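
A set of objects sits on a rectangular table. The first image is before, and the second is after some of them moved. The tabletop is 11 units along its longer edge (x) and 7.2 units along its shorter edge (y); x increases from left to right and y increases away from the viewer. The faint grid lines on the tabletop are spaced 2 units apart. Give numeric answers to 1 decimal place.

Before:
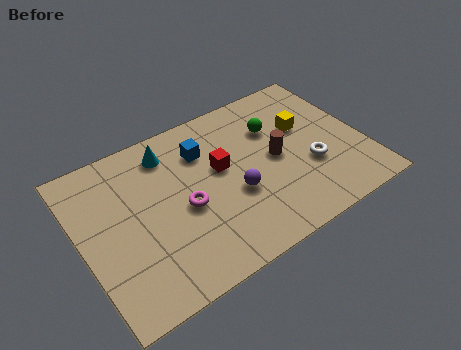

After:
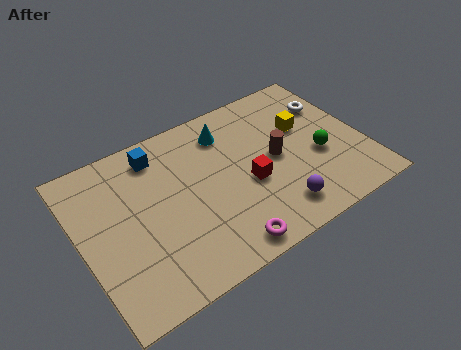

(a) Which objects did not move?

the brown cylinder and the yellow cube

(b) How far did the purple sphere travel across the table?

2.1

The purple sphere moved from about (5.8, 2.8) to (7.2, 1.3), a distance of √(1.4² + 1.5²) ≈ 2.1.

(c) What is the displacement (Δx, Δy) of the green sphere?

(1.4, -2.1)

The green sphere started near (7.8, 5.0) and ended near (9.2, 2.9).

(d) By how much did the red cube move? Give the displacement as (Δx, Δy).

(0.9, -1.2)

The red cube started near (5.5, 4.2) and ended near (6.4, 3.0).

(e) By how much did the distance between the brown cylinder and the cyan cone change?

-1.9

They were about 4.5 units apart before and 2.6 after — 1.9 units closer together.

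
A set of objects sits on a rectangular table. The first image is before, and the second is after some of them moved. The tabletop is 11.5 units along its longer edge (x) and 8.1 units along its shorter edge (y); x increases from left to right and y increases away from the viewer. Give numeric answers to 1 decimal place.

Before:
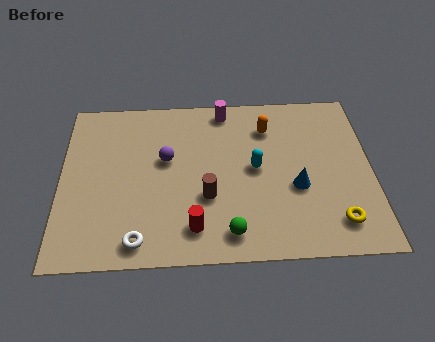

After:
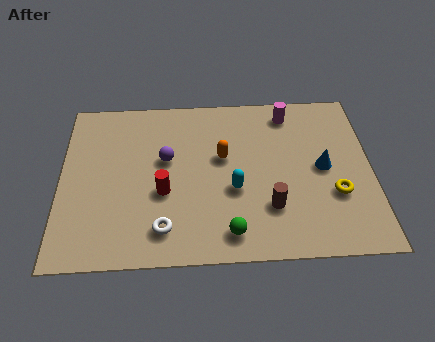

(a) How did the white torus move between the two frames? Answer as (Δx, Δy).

(0.9, 0.5)

From the two frames, the white torus sits at roughly (2.9, 1.0) before and (3.8, 1.5) after.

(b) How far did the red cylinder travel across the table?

2.0

The red cylinder moved from about (4.9, 1.5) to (3.8, 3.2), a distance of √(1.1² + 1.7²) ≈ 2.0.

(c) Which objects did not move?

the green sphere and the purple sphere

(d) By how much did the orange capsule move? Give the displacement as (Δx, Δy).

(-1.7, -1.4)

From the two frames, the orange capsule sits at roughly (7.7, 6.2) before and (6.0, 4.8) after.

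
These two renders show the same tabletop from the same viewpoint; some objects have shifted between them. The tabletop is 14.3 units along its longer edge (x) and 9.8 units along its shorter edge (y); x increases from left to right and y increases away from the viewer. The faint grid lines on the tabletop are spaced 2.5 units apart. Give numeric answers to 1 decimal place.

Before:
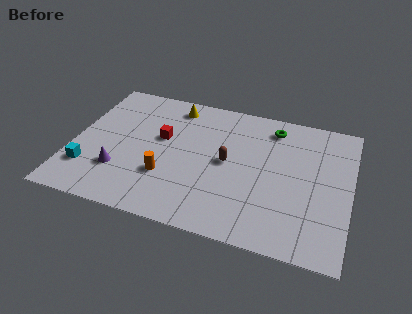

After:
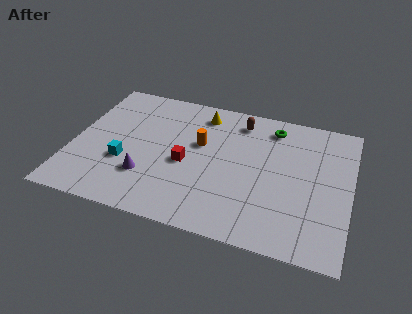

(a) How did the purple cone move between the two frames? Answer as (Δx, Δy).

(1.4, 0.0)

The purple cone started near (2.6, 2.8) and ended near (4.0, 2.8).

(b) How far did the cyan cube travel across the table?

2.1

The cyan cube was near (1.0, 2.5) before and (2.8, 3.5) after, so it travelled √(1.8² + 1.0²) ≈ 2.1 units.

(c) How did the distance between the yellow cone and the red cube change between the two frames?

+1.3

They were about 2.6 units apart before and 3.9 after — 1.3 units further apart.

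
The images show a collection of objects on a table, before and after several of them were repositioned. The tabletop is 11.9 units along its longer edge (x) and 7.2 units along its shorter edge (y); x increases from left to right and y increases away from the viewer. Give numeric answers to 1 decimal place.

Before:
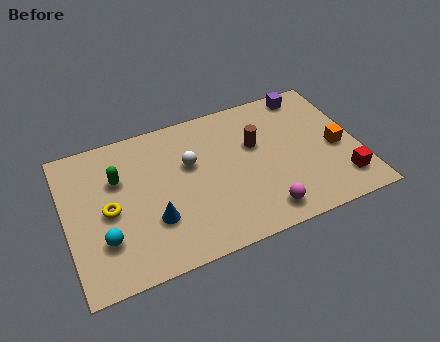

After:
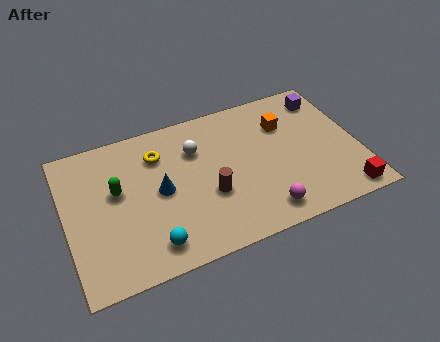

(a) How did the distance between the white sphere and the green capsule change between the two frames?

+0.5

Before: roughly 2.9 units apart; after: 3.4. That's 0.5 units further apart.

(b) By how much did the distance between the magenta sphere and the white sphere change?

+0.3

They were about 4.3 units apart before and 4.6 after — 0.3 units further apart.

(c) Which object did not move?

the magenta sphere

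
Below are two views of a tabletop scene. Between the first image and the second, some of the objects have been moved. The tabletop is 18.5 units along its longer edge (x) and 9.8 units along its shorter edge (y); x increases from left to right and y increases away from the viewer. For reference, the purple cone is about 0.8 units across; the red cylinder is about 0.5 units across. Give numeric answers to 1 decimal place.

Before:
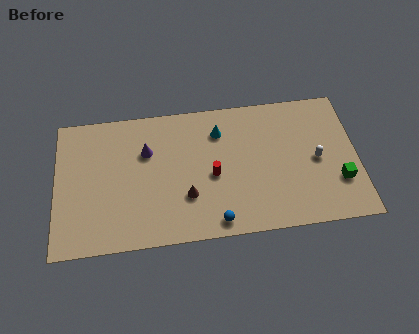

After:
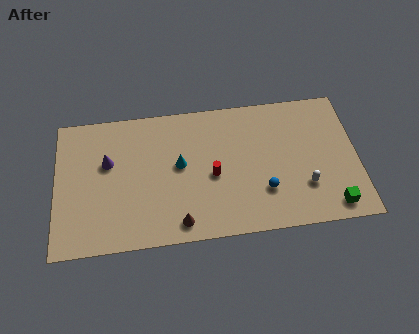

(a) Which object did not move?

the red cylinder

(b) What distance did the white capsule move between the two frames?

2.0

The white capsule was near (16.0, 4.7) before and (15.2, 2.9) after, so it travelled √(0.8² + 1.8²) ≈ 2.0 units.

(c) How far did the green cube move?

1.8

The green cube was near (17.3, 3.0) before and (16.8, 1.3) after, so it travelled √(0.5² + 1.7²) ≈ 1.8 units.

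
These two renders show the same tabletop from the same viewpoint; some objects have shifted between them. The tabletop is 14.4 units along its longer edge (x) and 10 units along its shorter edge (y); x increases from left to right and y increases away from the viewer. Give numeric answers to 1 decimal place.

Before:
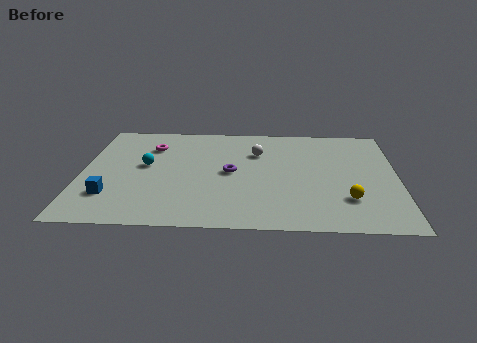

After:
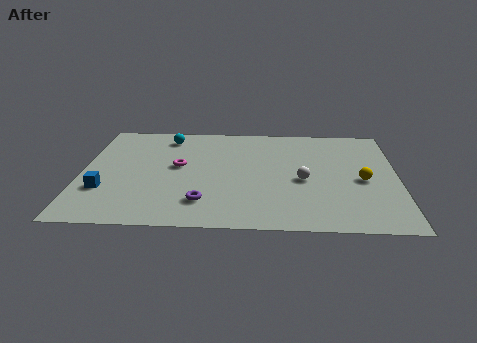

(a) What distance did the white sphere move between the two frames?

3.3

From (8.0, 7.0) to (10.1, 4.4), the white sphere covered √(2.1² + 2.6²) ≈ 3.3 units.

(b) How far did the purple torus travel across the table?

3.0

The purple torus moved from about (6.8, 5.0) to (5.6, 2.2), a distance of √(1.2² + 2.8²) ≈ 3.0.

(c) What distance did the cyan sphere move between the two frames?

3.0

The cyan sphere moved from about (2.9, 5.5) to (3.8, 8.4), a distance of √(0.9² + 2.9²) ≈ 3.0.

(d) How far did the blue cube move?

0.6

The blue cube moved from about (1.4, 2.6) to (1.1, 3.1), a distance of √(0.3² + 0.5²) ≈ 0.6.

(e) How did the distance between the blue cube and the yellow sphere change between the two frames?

+1.1

The distance was about 10.7 in the first image and 11.8 in the second, so they moved 1.1 units further apart.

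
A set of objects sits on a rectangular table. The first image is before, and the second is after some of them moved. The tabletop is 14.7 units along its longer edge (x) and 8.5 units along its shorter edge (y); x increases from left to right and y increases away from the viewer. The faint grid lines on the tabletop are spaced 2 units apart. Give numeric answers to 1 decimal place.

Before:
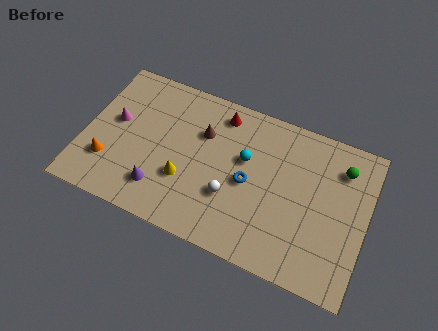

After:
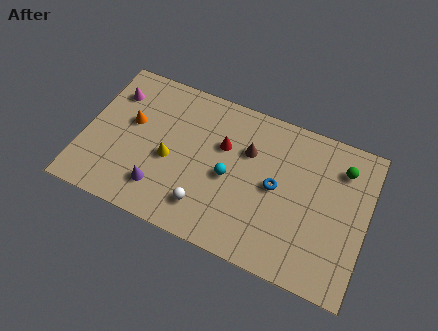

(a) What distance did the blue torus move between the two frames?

1.4

From (8.6, 4.0) to (10.0, 4.3), the blue torus covered √(1.4² + 0.3²) ≈ 1.4 units.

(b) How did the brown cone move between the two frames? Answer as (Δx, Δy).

(2.4, -0.1)

From the two frames, the brown cone sits at roughly (6.0, 5.8) before and (8.4, 5.7) after.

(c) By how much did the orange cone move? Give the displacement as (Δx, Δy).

(0.9, 2.6)

The orange cone was at about (1.4, 2.4) and moved to about (2.3, 5.0).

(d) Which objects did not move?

the green sphere and the purple cone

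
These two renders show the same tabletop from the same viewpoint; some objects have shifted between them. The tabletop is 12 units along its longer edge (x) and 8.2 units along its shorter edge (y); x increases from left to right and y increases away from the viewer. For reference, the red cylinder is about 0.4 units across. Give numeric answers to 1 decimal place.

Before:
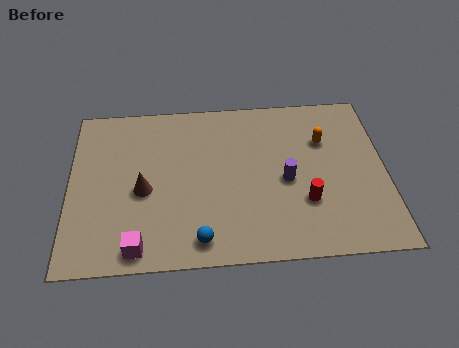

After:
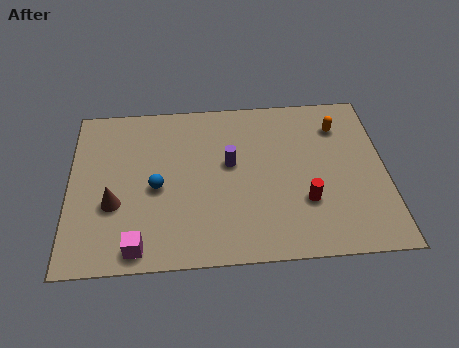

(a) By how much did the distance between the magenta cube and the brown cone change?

-0.4

The distance was about 2.7 in the first image and 2.3 in the second, so they moved 0.4 units closer together.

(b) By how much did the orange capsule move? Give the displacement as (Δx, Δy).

(0.6, 0.7)

The orange capsule was at about (9.7, 5.6) and moved to about (10.3, 6.3).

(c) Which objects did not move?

the magenta cube and the red cylinder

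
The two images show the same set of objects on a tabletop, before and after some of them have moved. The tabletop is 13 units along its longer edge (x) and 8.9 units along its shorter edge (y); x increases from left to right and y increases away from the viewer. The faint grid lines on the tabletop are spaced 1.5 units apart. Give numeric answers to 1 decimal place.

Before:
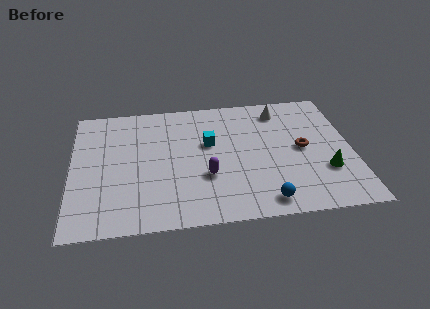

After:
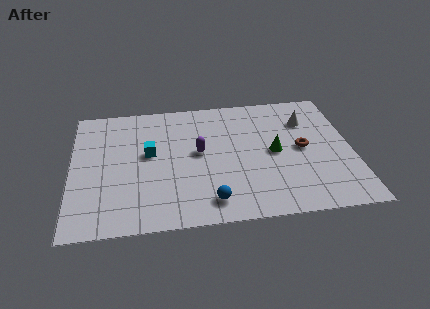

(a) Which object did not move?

the brown torus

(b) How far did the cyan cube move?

2.8

The cyan cube was near (6.4, 5.4) before and (3.6, 5.0) after, so it travelled √(2.8² + 0.4²) ≈ 2.8 units.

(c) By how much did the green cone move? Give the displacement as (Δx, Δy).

(-2.3, 1.6)

The green cone was at about (11.7, 2.8) and moved to about (9.4, 4.4).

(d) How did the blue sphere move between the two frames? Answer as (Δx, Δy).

(-2.5, 0.3)

From the two frames, the blue sphere sits at roughly (8.8, 1.1) before and (6.3, 1.4) after.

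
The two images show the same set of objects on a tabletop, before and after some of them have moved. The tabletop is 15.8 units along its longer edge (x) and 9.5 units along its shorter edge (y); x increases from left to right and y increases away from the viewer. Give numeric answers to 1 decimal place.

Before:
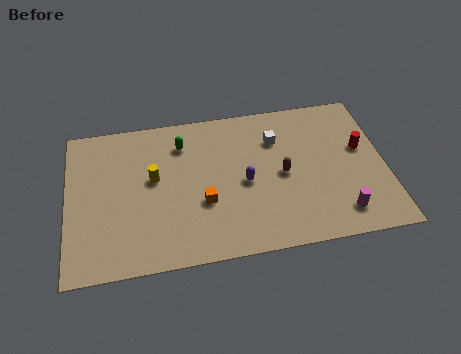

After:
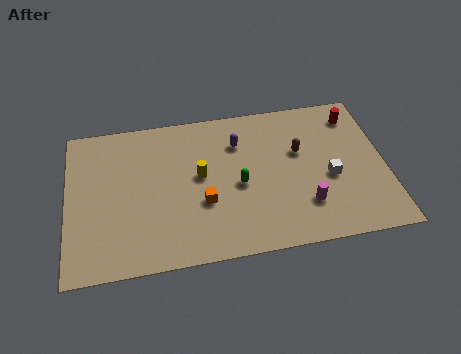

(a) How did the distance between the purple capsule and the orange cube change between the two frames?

+1.7

Before: roughly 2.3 units apart; after: 4.0. That's 1.7 units further apart.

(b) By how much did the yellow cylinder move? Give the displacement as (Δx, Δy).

(2.3, -0.2)

From the two frames, the yellow cylinder sits at roughly (4.3, 5.4) before and (6.6, 5.2) after.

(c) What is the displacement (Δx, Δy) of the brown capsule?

(0.9, 1.3)

The brown capsule was at about (10.7, 4.6) and moved to about (11.6, 5.9).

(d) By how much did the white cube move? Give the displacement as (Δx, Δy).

(2.5, -2.9)

From the two frames, the white cube sits at roughly (10.5, 6.9) before and (13.0, 4.0) after.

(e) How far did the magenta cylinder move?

1.9

The magenta cylinder was near (13.4, 1.7) before and (11.7, 2.5) after, so it travelled √(1.7² + 0.8²) ≈ 1.9 units.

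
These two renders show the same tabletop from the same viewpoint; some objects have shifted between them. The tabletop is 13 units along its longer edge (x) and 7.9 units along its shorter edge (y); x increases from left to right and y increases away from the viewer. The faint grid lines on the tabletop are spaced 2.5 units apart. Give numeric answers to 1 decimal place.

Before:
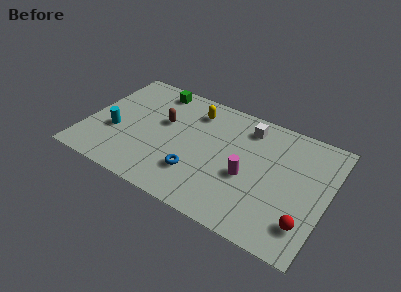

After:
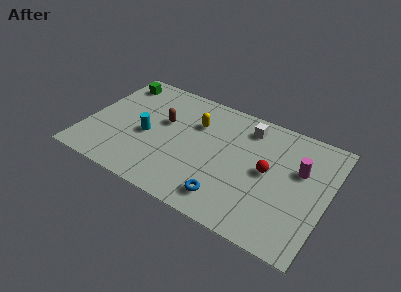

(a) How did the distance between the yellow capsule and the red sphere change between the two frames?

-3.7

They were about 8.0 units apart before and 4.3 after — 3.7 units closer together.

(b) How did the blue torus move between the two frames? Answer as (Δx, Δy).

(1.8, -0.8)

The blue torus was at about (6.2, 2.2) and moved to about (8.0, 1.4).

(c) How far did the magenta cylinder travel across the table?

3.1

The magenta cylinder moved from about (8.8, 3.3) to (11.4, 5.0), a distance of √(2.6² + 1.7²) ≈ 3.1.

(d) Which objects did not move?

the brown capsule and the white cube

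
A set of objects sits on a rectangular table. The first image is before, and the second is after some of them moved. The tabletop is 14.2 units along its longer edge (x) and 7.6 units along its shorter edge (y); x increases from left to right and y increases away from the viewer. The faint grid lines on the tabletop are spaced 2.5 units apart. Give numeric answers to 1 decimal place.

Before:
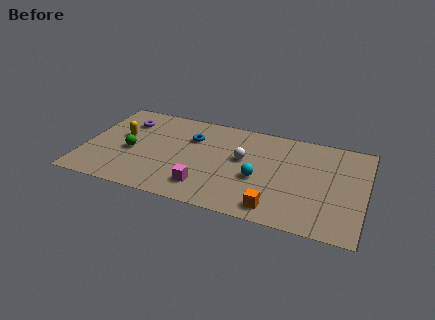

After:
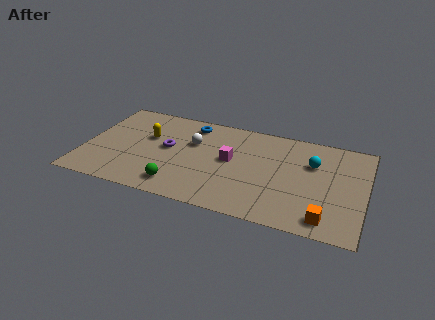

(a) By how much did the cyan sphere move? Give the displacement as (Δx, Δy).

(2.6, 2.0)

The cyan sphere was at about (8.9, 3.1) and moved to about (11.5, 5.1).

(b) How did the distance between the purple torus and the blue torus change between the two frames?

-0.9

They were about 3.4 units apart before and 2.5 after — 0.9 units closer together.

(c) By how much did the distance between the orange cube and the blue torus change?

+2.7

Before: roughly 6.2 units apart; after: 8.9. That's 2.7 units further apart.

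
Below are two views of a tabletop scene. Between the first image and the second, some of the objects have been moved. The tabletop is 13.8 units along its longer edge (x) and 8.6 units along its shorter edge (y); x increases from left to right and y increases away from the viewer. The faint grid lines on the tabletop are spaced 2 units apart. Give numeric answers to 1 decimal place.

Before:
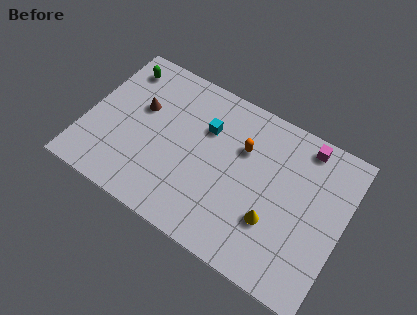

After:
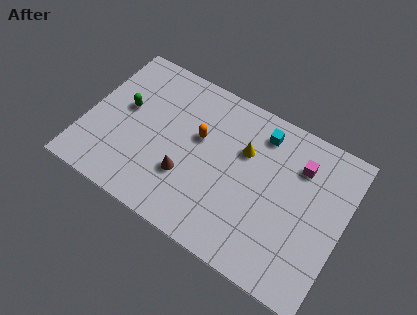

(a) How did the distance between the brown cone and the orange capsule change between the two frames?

-3.1

They were about 5.5 units apart before and 2.4 after — 3.1 units closer together.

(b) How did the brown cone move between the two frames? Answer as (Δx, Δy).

(2.9, -2.5)

From the two frames, the brown cone sits at roughly (2.7, 5.3) before and (5.6, 2.8) after.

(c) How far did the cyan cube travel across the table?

3.0

The cyan cube was near (6.2, 5.9) before and (9.0, 7.1) after, so it travelled √(2.8² + 1.2²) ≈ 3.0 units.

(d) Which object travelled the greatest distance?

the brown cone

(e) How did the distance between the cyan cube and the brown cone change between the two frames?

+1.9

They were about 3.6 units apart before and 5.5 after — 1.9 units further apart.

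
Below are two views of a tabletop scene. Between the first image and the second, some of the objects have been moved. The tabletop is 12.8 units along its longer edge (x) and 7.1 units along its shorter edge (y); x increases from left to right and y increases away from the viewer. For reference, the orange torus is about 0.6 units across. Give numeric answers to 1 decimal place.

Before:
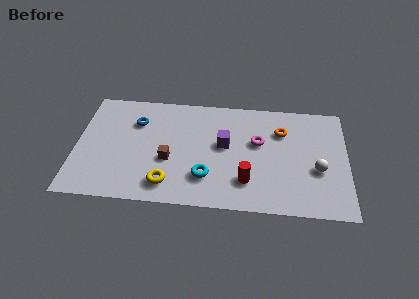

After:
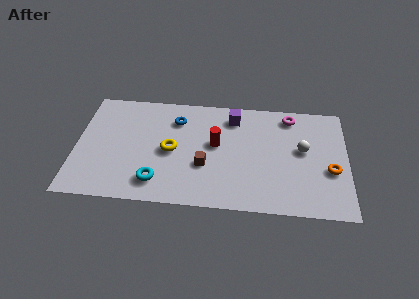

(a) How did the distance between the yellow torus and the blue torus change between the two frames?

-2.1

They were about 4.1 units apart before and 2.0 after — 2.1 units closer together.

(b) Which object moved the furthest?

the orange torus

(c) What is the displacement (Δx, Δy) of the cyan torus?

(-2.3, -0.5)

The cyan torus started near (6.2, 1.9) and ended near (3.9, 1.4).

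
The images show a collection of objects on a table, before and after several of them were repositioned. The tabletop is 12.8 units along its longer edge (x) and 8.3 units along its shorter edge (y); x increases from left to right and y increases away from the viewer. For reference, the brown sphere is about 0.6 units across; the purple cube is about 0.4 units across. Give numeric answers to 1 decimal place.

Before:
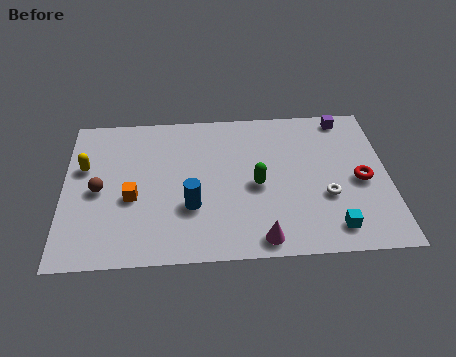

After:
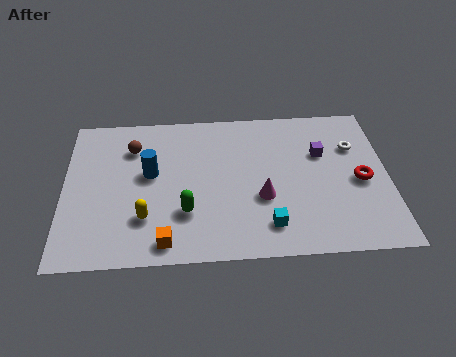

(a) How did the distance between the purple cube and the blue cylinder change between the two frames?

-0.9

The distance was about 7.7 in the first image and 6.8 in the second, so they moved 0.9 units closer together.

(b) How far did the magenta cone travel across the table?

2.2

From (7.7, 0.9) to (7.8, 3.1), the magenta cone covered √(0.1² + 2.2²) ≈ 2.2 units.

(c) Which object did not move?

the red torus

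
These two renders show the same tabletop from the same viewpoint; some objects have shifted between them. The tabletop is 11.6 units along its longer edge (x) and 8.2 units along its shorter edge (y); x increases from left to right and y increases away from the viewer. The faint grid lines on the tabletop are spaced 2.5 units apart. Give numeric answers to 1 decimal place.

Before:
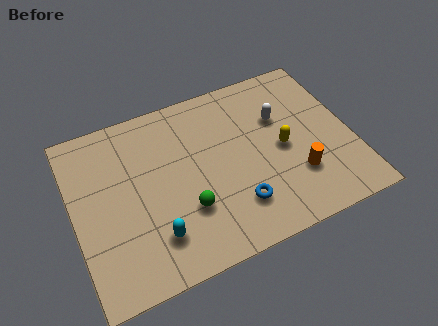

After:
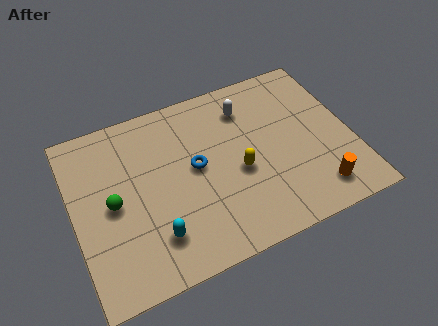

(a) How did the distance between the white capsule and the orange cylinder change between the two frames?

+2.5

The distance was about 3.0 in the first image and 5.5 in the second, so they moved 2.5 units further apart.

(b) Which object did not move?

the cyan capsule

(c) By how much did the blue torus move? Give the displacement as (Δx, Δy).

(-1.4, 2.4)

The blue torus started near (6.5, 2.0) and ended near (5.1, 4.4).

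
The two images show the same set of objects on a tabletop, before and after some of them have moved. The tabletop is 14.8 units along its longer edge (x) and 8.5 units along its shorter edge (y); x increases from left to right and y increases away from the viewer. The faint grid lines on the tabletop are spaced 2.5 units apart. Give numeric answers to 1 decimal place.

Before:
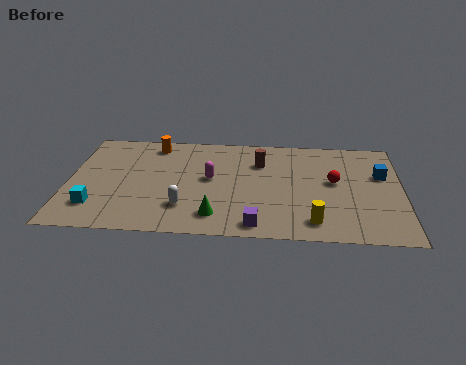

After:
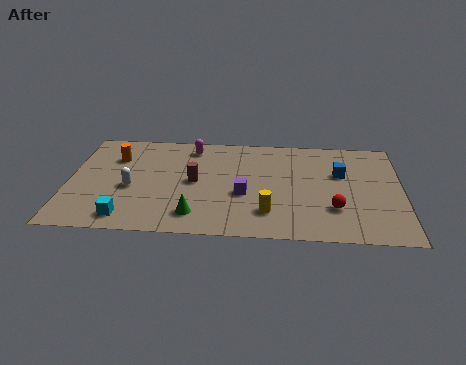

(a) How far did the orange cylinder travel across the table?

2.1

The orange cylinder moved from about (3.7, 7.3) to (2.0, 6.1), a distance of √(1.7² + 1.2²) ≈ 2.1.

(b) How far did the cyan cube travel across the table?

1.6

The cyan cube moved from about (1.3, 2.0) to (2.7, 1.2), a distance of √(1.4² + 0.8²) ≈ 1.6.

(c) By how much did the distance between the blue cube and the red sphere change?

+0.7

They were about 2.2 units apart before and 2.9 after — 0.7 units further apart.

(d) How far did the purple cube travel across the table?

2.5

From (8.4, 1.0) to (7.8, 3.4), the purple cube covered √(0.6² + 2.4²) ≈ 2.5 units.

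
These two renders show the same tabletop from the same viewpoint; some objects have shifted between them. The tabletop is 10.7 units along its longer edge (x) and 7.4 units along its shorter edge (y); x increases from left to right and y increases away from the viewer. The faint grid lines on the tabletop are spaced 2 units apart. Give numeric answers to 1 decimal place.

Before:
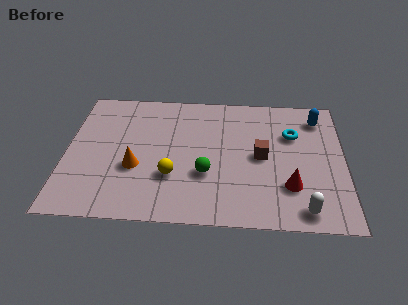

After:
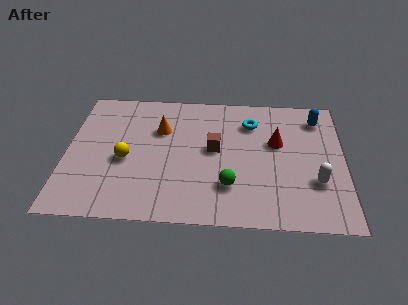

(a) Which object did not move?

the blue capsule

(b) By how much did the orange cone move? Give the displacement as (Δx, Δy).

(0.9, 2.2)

From the two frames, the orange cone sits at roughly (2.7, 2.8) before and (3.6, 5.0) after.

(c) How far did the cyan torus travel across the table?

1.7

The cyan torus moved from about (8.7, 5.0) to (7.1, 5.6), a distance of √(1.6² + 0.6²) ≈ 1.7.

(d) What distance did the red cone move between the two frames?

2.5

The red cone moved from about (8.6, 2.1) to (8.1, 4.5), a distance of √(0.5² + 2.4²) ≈ 2.5.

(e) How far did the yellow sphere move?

2.0

The yellow sphere moved from about (4.1, 2.4) to (2.3, 3.2), a distance of √(1.8² + 0.8²) ≈ 2.0.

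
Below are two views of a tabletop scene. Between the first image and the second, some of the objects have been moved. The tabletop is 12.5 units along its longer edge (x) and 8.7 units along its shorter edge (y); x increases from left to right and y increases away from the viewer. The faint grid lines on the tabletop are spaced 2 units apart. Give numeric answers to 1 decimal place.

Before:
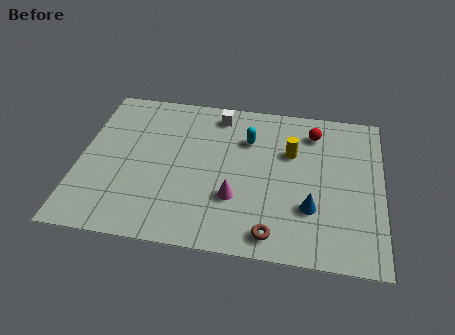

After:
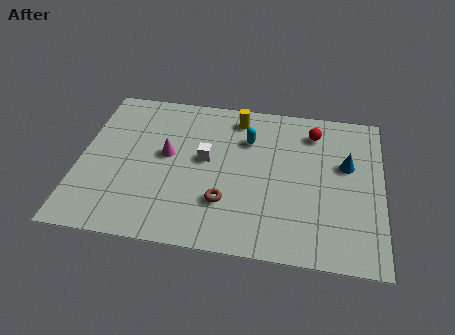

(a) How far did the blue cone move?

3.0

From (9.6, 2.7) to (11.0, 5.3), the blue cone covered √(1.4² + 2.6²) ≈ 3.0 units.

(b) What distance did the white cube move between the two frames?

2.7

The white cube was near (5.6, 7.5) before and (5.2, 4.8) after, so it travelled √(0.4² + 2.7²) ≈ 2.7 units.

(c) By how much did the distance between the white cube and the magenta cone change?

-3.2

The distance was about 4.8 in the first image and 1.6 in the second, so they moved 3.2 units closer together.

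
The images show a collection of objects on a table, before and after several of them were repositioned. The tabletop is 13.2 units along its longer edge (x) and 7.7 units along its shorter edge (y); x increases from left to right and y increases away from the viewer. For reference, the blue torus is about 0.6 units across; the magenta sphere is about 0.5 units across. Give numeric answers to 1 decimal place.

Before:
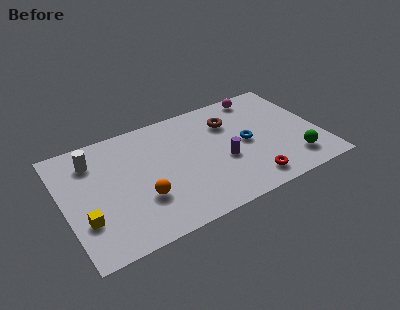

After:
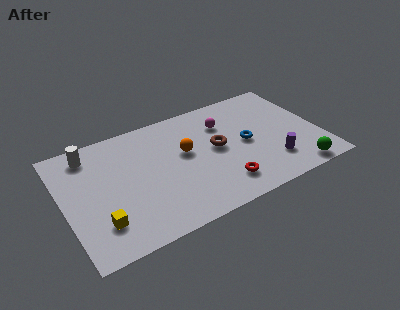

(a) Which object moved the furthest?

the orange sphere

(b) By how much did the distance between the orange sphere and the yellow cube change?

+2.5

Before: roughly 2.9 units apart; after: 5.4. That's 2.5 units further apart.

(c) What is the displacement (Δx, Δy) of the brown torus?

(-0.9, -1.5)

The brown torus started near (8.8, 5.6) and ended near (7.9, 4.1).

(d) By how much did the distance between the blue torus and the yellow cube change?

-0.6

The distance was about 8.6 in the first image and 8.0 in the second, so they moved 0.6 units closer together.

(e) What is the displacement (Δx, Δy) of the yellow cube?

(0.7, -0.5)

The yellow cube was at about (0.9, 2.4) and moved to about (1.6, 1.9).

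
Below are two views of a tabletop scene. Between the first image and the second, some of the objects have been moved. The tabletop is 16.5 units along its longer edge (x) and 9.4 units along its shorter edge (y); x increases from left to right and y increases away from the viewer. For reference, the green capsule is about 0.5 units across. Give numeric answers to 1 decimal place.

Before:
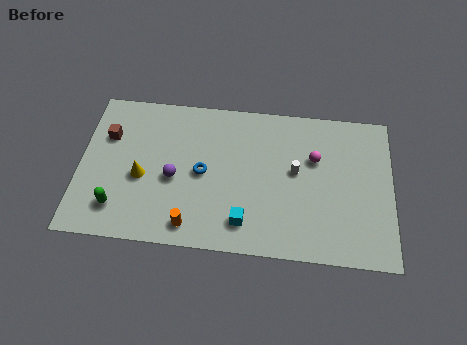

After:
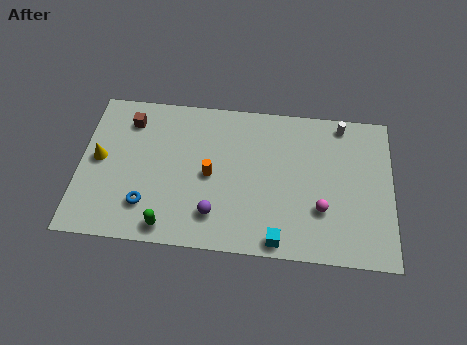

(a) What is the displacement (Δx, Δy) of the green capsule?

(2.7, -0.9)

The green capsule was at about (2.1, 2.0) and moved to about (4.8, 1.1).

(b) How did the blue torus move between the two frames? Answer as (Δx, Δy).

(-2.9, -2.3)

The blue torus was at about (6.5, 4.6) and moved to about (3.6, 2.3).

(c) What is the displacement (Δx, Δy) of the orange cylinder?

(0.9, 3.2)

The orange cylinder was at about (6.0, 1.3) and moved to about (6.9, 4.5).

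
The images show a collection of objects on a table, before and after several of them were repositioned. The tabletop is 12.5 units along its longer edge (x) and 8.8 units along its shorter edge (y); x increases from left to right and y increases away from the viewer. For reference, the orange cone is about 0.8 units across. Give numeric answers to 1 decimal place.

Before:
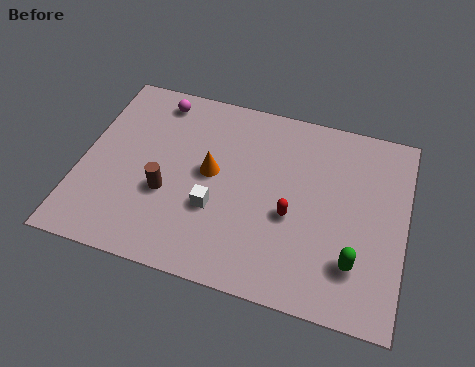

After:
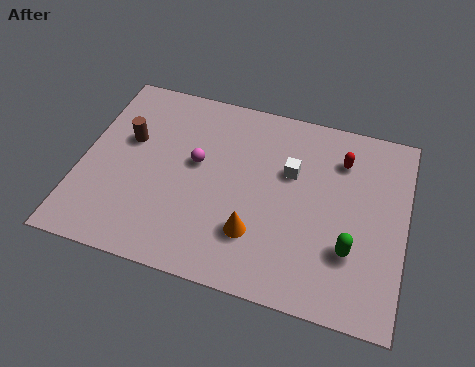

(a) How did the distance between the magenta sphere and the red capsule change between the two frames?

-1.1

Before: roughly 6.9 units apart; after: 5.8. That's 1.1 units closer together.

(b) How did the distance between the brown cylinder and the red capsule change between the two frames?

+3.5

They were about 4.8 units apart before and 8.3 after — 3.5 units further apart.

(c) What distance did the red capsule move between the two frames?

3.5

The red capsule moved from about (8.2, 3.6) to (9.9, 6.7), a distance of √(1.7² + 3.1²) ≈ 3.5.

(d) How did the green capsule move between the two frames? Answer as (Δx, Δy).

(-0.2, 0.5)

The green capsule started near (10.7, 2.2) and ended near (10.5, 2.7).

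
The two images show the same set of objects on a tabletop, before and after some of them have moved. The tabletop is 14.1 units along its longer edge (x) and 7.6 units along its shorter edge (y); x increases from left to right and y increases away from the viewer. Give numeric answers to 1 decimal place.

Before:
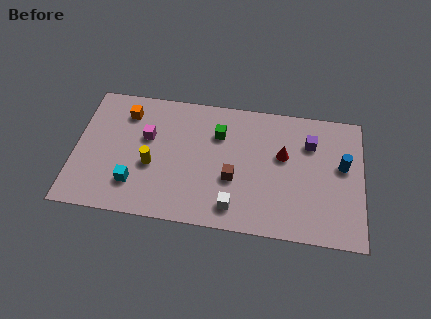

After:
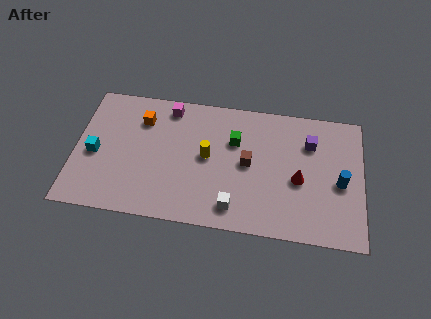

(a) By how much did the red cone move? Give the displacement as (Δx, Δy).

(0.8, -1.3)

From the two frames, the red cone sits at roughly (10.2, 4.6) before and (11.0, 3.3) after.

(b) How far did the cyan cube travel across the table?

2.5

From (3.0, 1.9) to (1.0, 3.4), the cyan cube covered √(2.0² + 1.5²) ≈ 2.5 units.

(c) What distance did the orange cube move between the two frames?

0.9

The orange cube was near (2.4, 6.0) before and (3.2, 5.7) after, so it travelled √(0.8² + 0.3²) ≈ 0.9 units.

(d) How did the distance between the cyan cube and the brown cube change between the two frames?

+2.6

They were about 4.9 units apart before and 7.5 after — 2.6 units further apart.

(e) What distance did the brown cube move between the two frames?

1.2

From (7.8, 2.9) to (8.5, 3.9), the brown cube covered √(0.7² + 1.0²) ≈ 1.2 units.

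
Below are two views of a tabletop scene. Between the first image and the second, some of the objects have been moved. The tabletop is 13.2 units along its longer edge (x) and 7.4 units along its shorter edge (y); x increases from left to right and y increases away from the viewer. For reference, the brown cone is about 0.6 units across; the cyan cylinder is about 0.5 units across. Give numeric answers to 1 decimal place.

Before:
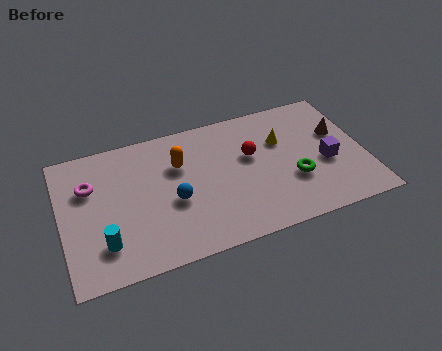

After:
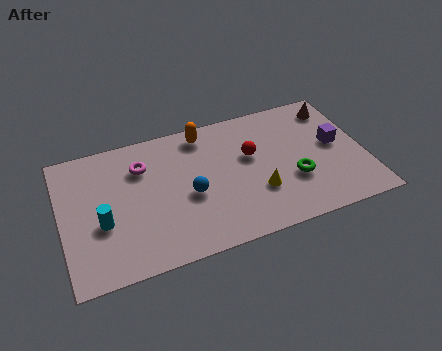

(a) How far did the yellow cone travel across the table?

2.8

The yellow cone was near (9.7, 4.9) before and (8.4, 2.4) after, so it travelled √(1.3² + 2.5²) ≈ 2.8 units.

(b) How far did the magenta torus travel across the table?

2.3

From (1.3, 5.0) to (3.6, 5.4), the magenta torus covered √(2.3² + 0.4²) ≈ 2.3 units.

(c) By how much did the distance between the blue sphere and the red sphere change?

-0.7

They were about 3.8 units apart before and 3.1 after — 0.7 units closer together.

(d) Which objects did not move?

the green torus and the red sphere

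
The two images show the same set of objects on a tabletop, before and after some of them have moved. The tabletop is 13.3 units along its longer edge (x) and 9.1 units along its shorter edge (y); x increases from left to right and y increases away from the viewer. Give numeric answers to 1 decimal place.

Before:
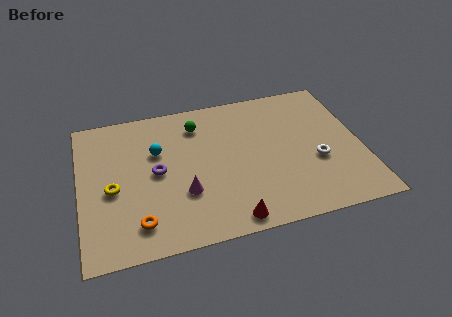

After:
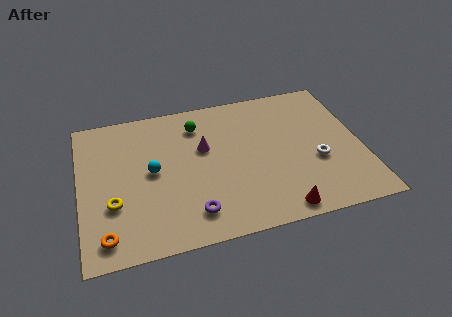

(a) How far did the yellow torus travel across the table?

0.9

From (1.5, 4.0) to (1.5, 3.1), the yellow torus covered √(0.0² + 0.9²) ≈ 0.9 units.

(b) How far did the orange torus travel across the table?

1.6

The orange torus was near (2.6, 1.7) before and (1.1, 1.3) after, so it travelled √(1.5² + 0.4²) ≈ 1.6 units.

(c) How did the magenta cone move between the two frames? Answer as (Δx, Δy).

(1.1, 2.6)

The magenta cone started near (4.8, 3.0) and ended near (5.9, 5.6).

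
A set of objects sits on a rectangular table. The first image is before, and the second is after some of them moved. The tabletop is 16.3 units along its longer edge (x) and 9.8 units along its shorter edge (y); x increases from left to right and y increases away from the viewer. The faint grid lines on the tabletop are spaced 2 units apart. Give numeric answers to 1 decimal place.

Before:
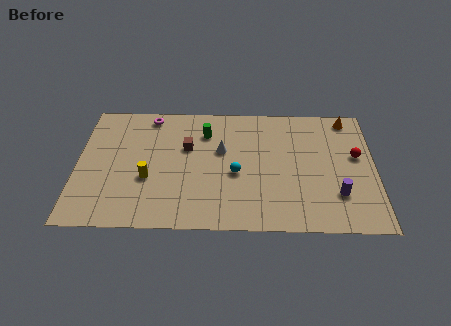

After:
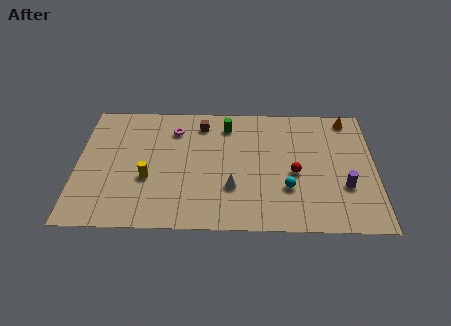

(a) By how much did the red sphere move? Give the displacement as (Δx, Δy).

(-3.4, -1.4)

The red sphere started near (15.3, 5.7) and ended near (11.9, 4.3).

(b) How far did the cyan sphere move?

3.0

From (8.7, 4.2) to (11.5, 3.1), the cyan sphere covered √(2.8² + 1.1²) ≈ 3.0 units.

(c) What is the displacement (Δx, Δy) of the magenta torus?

(1.4, -1.1)

From the two frames, the magenta torus sits at roughly (3.9, 8.7) before and (5.3, 7.6) after.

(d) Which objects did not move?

the orange cone and the yellow cylinder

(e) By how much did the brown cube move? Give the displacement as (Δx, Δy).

(0.8, 1.9)

From the two frames, the brown cube sits at roughly (6.0, 6.2) before and (6.8, 8.1) after.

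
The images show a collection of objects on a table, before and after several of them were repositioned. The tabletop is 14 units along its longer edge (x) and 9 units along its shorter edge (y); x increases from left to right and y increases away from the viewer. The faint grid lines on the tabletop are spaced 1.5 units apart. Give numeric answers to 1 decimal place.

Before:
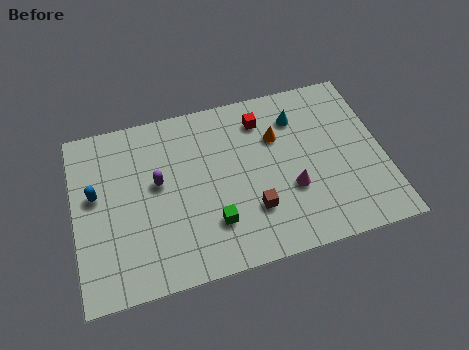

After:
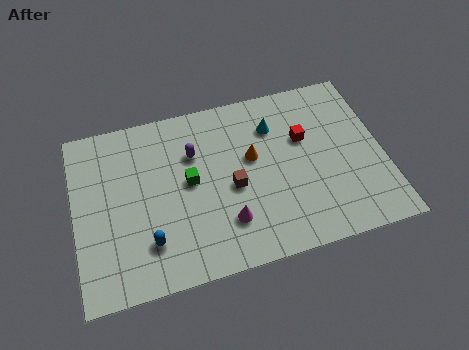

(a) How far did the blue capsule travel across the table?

3.7

The blue capsule was near (1.0, 5.2) before and (3.2, 2.2) after, so it travelled √(2.2² + 3.0²) ≈ 3.7 units.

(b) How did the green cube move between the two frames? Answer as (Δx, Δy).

(-0.9, 2.4)

The green cube started near (6.1, 2.4) and ended near (5.2, 4.8).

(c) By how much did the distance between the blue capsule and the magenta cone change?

-5.4

Before: roughly 8.9 units apart; after: 3.5. That's 5.4 units closer together.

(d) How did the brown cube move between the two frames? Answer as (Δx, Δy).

(-0.8, 1.4)

The brown cube was at about (7.9, 2.6) and moved to about (7.1, 4.0).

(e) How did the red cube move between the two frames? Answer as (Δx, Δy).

(1.8, -1.5)

The red cube started near (8.7, 7.2) and ended near (10.5, 5.7).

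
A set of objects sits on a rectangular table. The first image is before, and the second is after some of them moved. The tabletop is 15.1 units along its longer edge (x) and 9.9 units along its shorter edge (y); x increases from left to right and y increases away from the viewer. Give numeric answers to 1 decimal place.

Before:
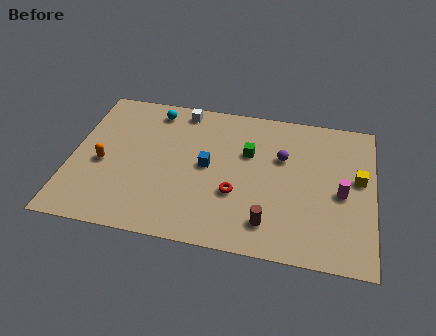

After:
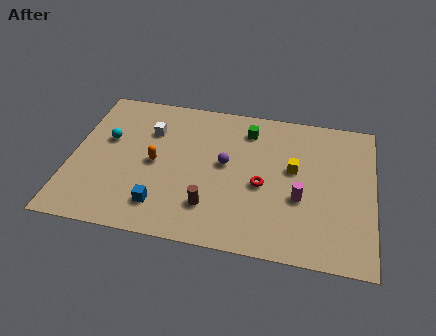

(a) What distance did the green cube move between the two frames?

1.6

The green cube moved from about (8.8, 6.4) to (8.7, 8.0), a distance of √(0.1² + 1.6²) ≈ 1.6.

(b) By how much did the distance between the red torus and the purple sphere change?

-1.4

They were about 3.6 units apart before and 2.2 after — 1.4 units closer together.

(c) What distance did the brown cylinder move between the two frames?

2.9

From (10.0, 1.9) to (7.1, 2.4), the brown cylinder covered √(2.9² + 0.5²) ≈ 2.9 units.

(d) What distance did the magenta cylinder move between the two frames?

2.1

The magenta cylinder was near (13.5, 4.5) before and (11.5, 3.8) after, so it travelled √(2.0² + 0.7²) ≈ 2.1 units.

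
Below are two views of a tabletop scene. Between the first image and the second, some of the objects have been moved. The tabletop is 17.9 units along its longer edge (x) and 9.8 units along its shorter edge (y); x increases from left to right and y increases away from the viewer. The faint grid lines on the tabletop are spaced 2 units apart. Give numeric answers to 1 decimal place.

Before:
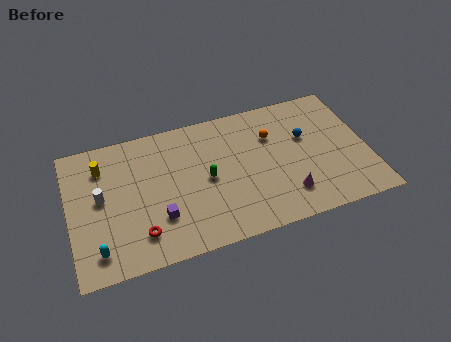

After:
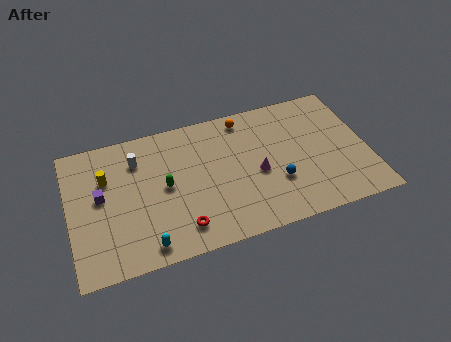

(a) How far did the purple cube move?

4.1

The purple cube was near (5.2, 2.9) before and (1.9, 5.4) after, so it travelled √(3.3² + 2.5²) ≈ 4.1 units.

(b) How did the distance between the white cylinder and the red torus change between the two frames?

+2.2

Before: roughly 3.8 units apart; after: 6.0. That's 2.2 units further apart.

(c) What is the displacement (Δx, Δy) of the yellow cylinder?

(0.2, -0.9)

The yellow cylinder started near (2.1, 7.5) and ended near (2.3, 6.6).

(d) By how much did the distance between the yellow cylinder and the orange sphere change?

-1.5

Before: roughly 10.2 units apart; after: 8.7. That's 1.5 units closer together.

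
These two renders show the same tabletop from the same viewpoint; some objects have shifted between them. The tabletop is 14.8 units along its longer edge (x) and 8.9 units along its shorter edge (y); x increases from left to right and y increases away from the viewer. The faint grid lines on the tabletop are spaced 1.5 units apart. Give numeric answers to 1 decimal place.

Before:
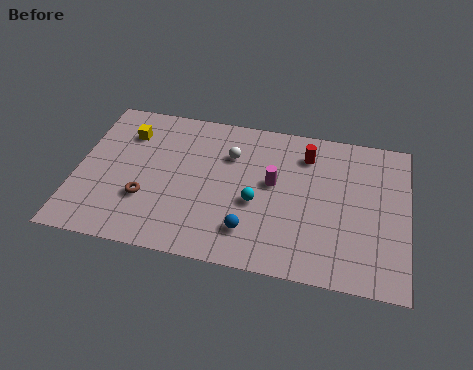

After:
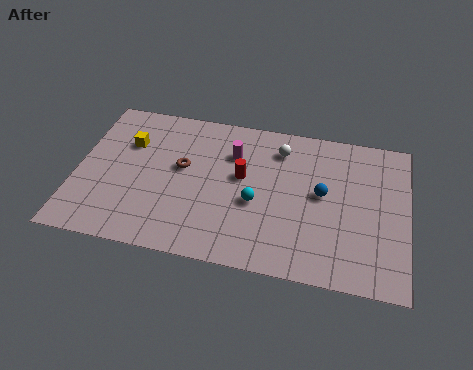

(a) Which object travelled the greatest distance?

the blue sphere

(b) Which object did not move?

the cyan sphere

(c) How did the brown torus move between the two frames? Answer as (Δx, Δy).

(1.5, 2.2)

The brown torus started near (3.2, 2.9) and ended near (4.7, 5.1).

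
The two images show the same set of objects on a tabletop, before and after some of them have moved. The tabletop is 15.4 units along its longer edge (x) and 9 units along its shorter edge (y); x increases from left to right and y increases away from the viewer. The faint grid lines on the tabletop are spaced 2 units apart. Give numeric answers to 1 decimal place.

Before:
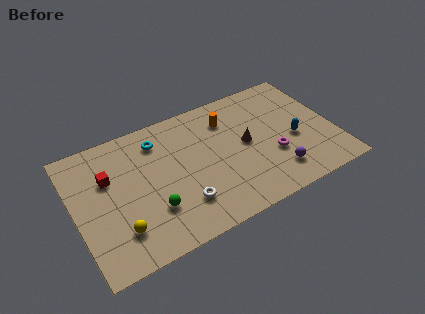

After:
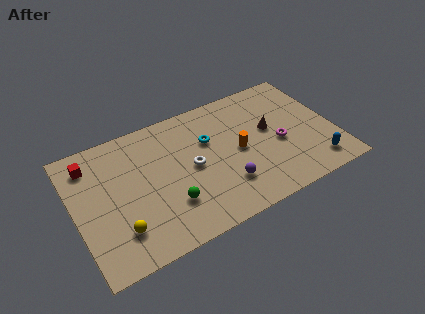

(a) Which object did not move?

the yellow sphere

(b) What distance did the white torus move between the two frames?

2.4

The white torus was near (6.0, 2.3) before and (6.9, 4.5) after, so it travelled √(0.9² + 2.2²) ≈ 2.4 units.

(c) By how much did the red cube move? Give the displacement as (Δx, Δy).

(-0.9, 1.4)

From the two frames, the red cube sits at roughly (2.1, 5.9) before and (1.2, 7.3) after.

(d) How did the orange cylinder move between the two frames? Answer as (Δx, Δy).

(0.3, -2.5)

The orange cylinder was at about (9.4, 6.9) and moved to about (9.7, 4.4).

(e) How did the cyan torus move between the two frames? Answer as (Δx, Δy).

(2.9, -1.3)

From the two frames, the cyan torus sits at roughly (5.2, 7.2) before and (8.1, 5.9) after.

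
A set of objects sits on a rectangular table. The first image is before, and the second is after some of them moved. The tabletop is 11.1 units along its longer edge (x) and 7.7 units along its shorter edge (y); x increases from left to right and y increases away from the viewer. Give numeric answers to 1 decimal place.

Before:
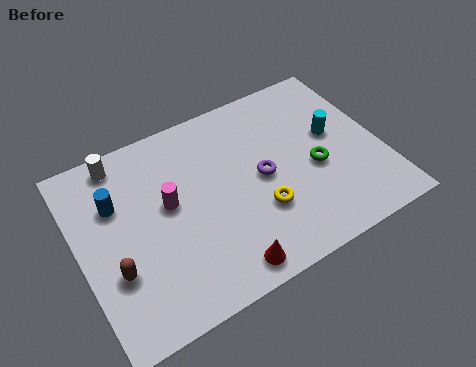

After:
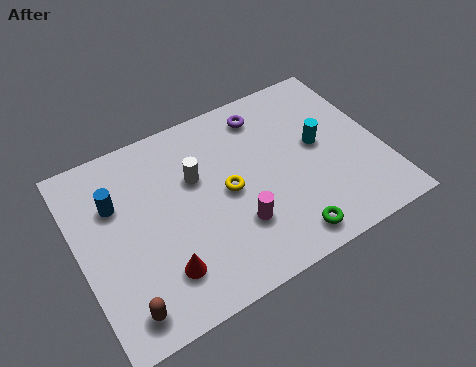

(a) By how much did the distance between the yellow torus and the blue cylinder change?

-1.5

They were about 5.6 units apart before and 4.1 after — 1.5 units closer together.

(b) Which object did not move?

the blue cylinder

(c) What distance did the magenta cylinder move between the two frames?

3.0

From (3.3, 4.3) to (5.5, 2.3), the magenta cylinder covered √(2.2² + 2.0²) ≈ 3.0 units.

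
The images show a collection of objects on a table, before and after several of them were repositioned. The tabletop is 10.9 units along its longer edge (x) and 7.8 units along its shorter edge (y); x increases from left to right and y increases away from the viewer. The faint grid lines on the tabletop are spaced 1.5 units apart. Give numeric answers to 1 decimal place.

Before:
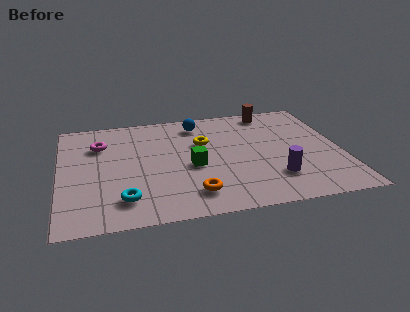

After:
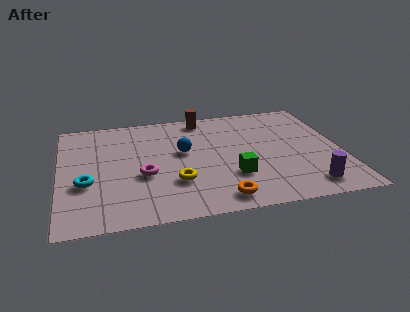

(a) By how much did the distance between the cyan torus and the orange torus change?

+2.7

Before: roughly 2.6 units apart; after: 5.3. That's 2.7 units further apart.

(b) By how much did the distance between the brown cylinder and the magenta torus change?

-2.4

The distance was about 6.9 in the first image and 4.5 in the second, so they moved 2.4 units closer together.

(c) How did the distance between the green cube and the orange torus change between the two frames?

-0.4

They were about 1.9 units apart before and 1.5 after — 0.4 units closer together.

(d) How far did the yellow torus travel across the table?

2.9

The yellow torus moved from about (5.6, 5.0) to (4.4, 2.4), a distance of √(1.2² + 2.6²) ≈ 2.9.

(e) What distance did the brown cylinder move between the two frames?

2.7

The brown cylinder moved from about (8.4, 6.9) to (5.7, 6.9), a distance of √(2.7² + 0.0²) ≈ 2.7.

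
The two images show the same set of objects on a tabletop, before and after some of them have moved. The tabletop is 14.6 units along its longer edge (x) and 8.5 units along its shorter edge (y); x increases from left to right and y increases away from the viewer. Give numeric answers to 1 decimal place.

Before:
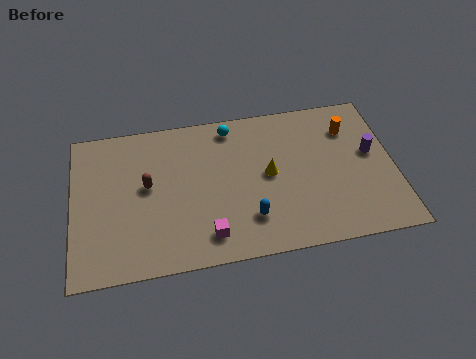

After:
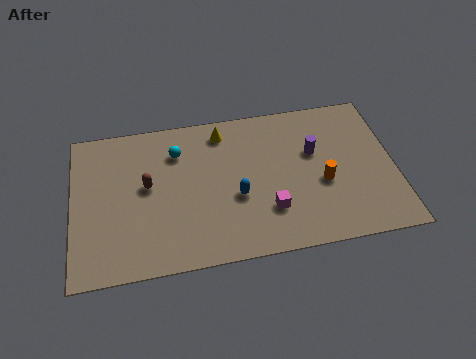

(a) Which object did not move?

the brown capsule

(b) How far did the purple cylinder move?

2.6

The purple cylinder moved from about (13.6, 4.8) to (11.0, 5.3), a distance of √(2.6² + 0.5²) ≈ 2.6.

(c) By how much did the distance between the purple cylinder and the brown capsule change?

-2.6

The distance was about 10.2 in the first image and 7.6 in the second, so they moved 2.6 units closer together.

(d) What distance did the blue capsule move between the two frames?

1.4

From (7.9, 2.1) to (7.4, 3.4), the blue capsule covered √(0.5² + 1.3²) ≈ 1.4 units.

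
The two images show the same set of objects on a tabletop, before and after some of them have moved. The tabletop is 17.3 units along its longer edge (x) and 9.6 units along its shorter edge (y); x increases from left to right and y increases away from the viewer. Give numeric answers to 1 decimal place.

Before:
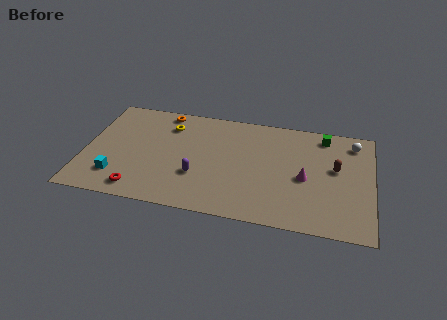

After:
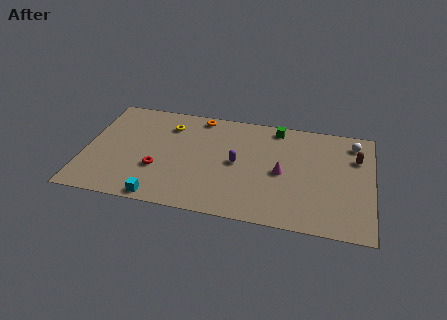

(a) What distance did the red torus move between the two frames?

2.2

The red torus moved from about (3.5, 1.3) to (4.5, 3.3), a distance of √(1.0² + 2.0²) ≈ 2.2.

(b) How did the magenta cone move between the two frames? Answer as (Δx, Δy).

(-1.4, 0.2)

From the two frames, the magenta cone sits at roughly (13.3, 4.3) before and (11.9, 4.5) after.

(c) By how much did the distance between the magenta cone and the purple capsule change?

-3.8

They were about 6.5 units apart before and 2.7 after — 3.8 units closer together.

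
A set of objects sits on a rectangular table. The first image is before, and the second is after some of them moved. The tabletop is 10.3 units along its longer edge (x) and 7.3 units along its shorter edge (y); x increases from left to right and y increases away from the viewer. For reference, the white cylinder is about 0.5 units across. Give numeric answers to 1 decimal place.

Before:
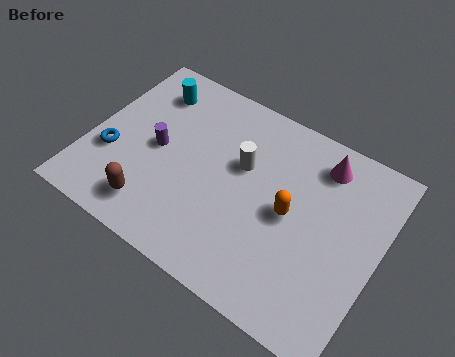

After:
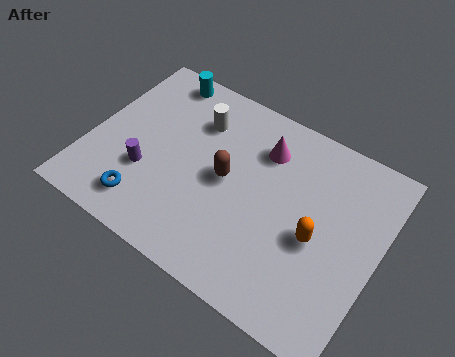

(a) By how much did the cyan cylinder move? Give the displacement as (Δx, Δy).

(0.2, 0.7)

From the two frames, the cyan cylinder sits at roughly (1.7, 5.8) before and (1.9, 6.5) after.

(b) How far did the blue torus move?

2.0

The blue torus was near (0.9, 2.6) before and (2.4, 1.3) after, so it travelled √(1.5² + 1.3²) ≈ 2.0 units.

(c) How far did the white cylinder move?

2.0

From (5.3, 4.5) to (3.5, 5.4), the white cylinder covered √(1.8² + 0.9²) ≈ 2.0 units.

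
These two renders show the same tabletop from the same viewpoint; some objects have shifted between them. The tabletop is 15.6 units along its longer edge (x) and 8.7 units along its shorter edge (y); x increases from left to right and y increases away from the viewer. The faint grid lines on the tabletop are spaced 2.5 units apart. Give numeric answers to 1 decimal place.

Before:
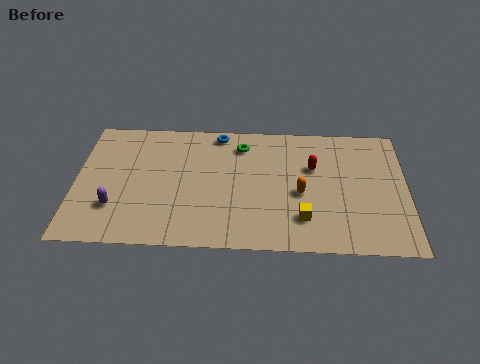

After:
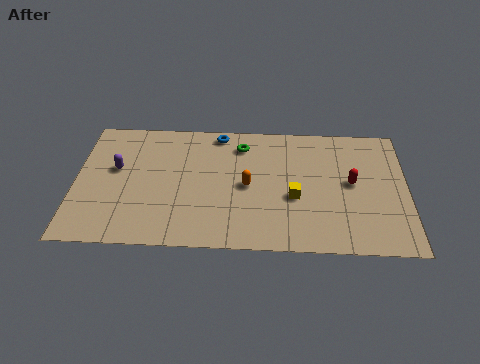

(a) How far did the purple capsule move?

2.6

The purple capsule moved from about (1.9, 2.5) to (1.9, 5.1), a distance of √(0.0² + 2.6²) ≈ 2.6.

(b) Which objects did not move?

the green torus and the blue torus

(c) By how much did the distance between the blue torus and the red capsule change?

+2.1

They were about 5.0 units apart before and 7.1 after — 2.1 units further apart.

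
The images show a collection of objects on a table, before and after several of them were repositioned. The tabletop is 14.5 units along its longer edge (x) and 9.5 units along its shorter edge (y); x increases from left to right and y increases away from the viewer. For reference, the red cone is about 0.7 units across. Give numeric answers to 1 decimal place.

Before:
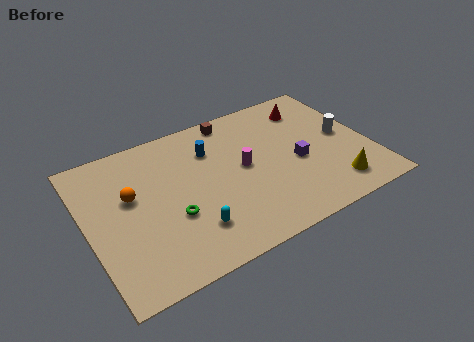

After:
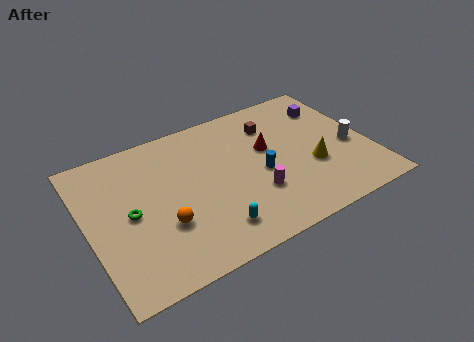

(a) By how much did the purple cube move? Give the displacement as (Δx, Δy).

(2.3, 3.1)

The purple cube started near (10.7, 4.1) and ended near (13.0, 7.2).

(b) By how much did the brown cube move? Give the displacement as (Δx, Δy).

(1.9, -1.3)

The brown cube was at about (8.0, 8.5) and moved to about (9.9, 7.2).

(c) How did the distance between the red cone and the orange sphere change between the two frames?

-3.6

The distance was about 9.9 in the first image and 6.3 in the second, so they moved 3.6 units closer together.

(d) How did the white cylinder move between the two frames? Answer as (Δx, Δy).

(0.2, -0.9)

From the two frames, the white cylinder sits at roughly (13.3, 4.9) before and (13.5, 4.0) after.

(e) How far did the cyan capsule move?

1.1

The cyan capsule moved from about (4.9, 2.3) to (5.9, 1.8), a distance of √(1.0² + 0.5²) ≈ 1.1.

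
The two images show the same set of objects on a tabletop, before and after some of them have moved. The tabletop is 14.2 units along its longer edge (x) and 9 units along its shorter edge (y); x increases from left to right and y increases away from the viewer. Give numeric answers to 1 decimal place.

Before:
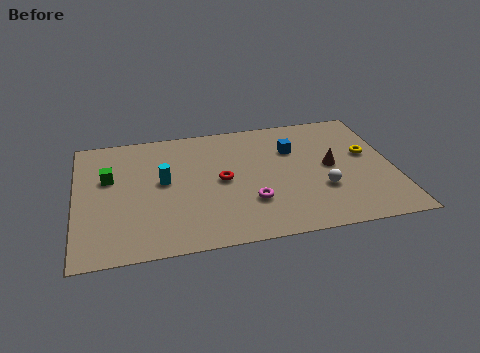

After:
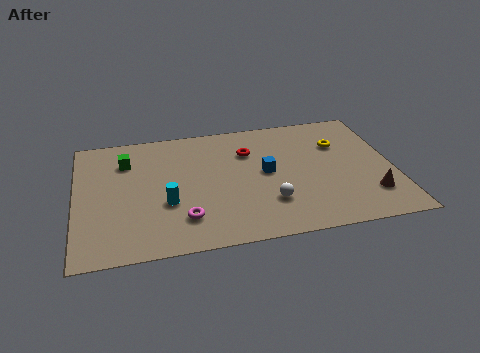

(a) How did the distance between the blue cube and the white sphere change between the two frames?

-1.2

They were about 3.4 units apart before and 2.2 after — 1.2 units closer together.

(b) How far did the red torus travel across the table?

2.3

From (6.5, 4.5) to (7.8, 6.4), the red torus covered √(1.3² + 1.9²) ≈ 2.3 units.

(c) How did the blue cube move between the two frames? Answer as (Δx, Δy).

(-1.3, -1.5)

From the two frames, the blue cube sits at roughly (9.8, 6.2) before and (8.5, 4.7) after.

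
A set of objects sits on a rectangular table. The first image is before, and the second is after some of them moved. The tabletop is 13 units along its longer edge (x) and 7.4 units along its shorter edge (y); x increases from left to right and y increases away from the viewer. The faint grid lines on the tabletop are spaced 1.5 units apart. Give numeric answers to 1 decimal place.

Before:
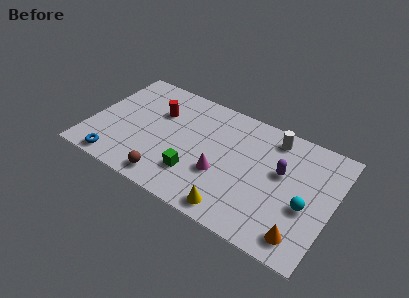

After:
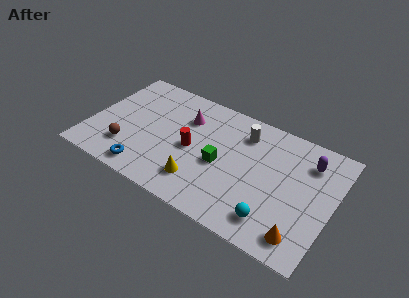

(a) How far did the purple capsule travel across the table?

1.8

From (10.2, 4.4) to (11.5, 5.7), the purple capsule covered √(1.3² + 1.3²) ≈ 1.8 units.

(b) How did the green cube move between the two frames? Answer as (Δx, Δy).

(1.2, 1.3)

The green cube started near (5.9, 2.0) and ended near (7.1, 3.3).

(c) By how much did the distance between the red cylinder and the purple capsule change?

-0.4

Before: roughly 6.8 units apart; after: 6.4. That's 0.4 units closer together.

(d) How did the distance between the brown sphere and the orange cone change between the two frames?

+2.4

Before: roughly 7.1 units apart; after: 9.5. That's 2.4 units further apart.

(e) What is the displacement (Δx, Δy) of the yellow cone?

(-2.0, 0.8)

From the two frames, the yellow cone sits at roughly (8.2, 0.9) before and (6.2, 1.7) after.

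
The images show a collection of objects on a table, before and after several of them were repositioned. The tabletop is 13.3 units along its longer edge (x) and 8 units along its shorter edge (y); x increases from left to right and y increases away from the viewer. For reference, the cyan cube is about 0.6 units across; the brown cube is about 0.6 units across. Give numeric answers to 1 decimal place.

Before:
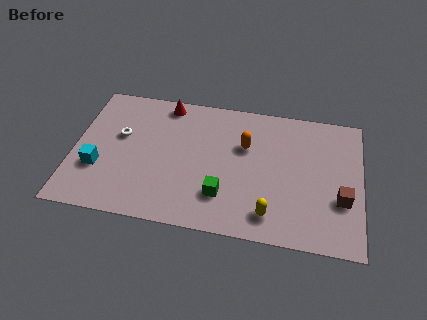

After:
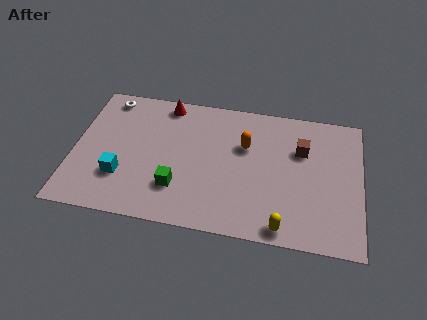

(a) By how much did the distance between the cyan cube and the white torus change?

+2.4

Before: roughly 2.3 units apart; after: 4.7. That's 2.4 units further apart.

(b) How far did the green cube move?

2.1

The green cube was near (7.0, 2.1) before and (4.9, 2.2) after, so it travelled √(2.1² + 0.1²) ≈ 2.1 units.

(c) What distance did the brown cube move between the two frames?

3.2

The brown cube moved from about (12.4, 2.8) to (10.5, 5.4), a distance of √(1.9² + 2.6²) ≈ 3.2.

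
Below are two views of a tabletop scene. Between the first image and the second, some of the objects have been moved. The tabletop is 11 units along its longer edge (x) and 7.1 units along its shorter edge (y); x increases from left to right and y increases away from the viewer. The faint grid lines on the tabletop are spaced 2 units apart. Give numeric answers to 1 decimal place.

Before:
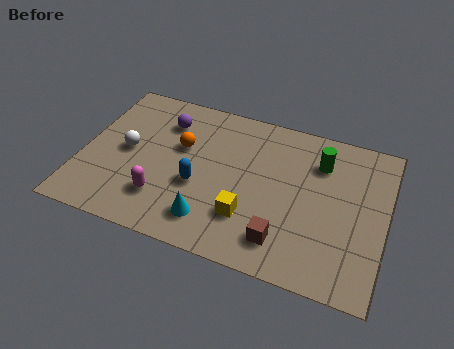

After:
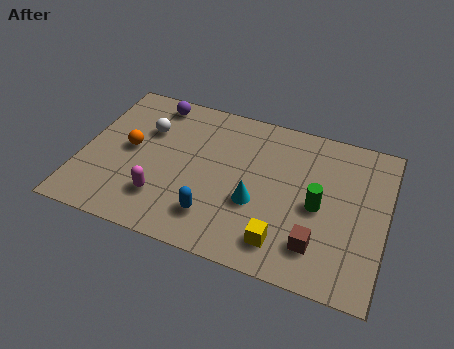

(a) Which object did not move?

the magenta capsule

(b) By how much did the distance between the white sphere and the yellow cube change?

+1.5

The distance was about 4.9 in the first image and 6.4 in the second, so they moved 1.5 units further apart.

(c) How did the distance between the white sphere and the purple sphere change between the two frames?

-0.8

The distance was about 2.2 in the first image and 1.4 in the second, so they moved 0.8 units closer together.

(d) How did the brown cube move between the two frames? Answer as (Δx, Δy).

(1.2, 0.2)

From the two frames, the brown cube sits at roughly (7.5, 1.4) before and (8.7, 1.6) after.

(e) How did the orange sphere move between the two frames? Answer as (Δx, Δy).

(-1.8, -0.7)

The orange sphere started near (3.5, 4.4) and ended near (1.7, 3.7).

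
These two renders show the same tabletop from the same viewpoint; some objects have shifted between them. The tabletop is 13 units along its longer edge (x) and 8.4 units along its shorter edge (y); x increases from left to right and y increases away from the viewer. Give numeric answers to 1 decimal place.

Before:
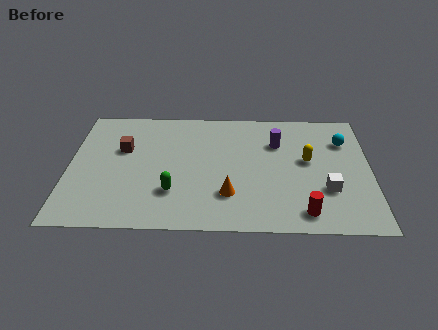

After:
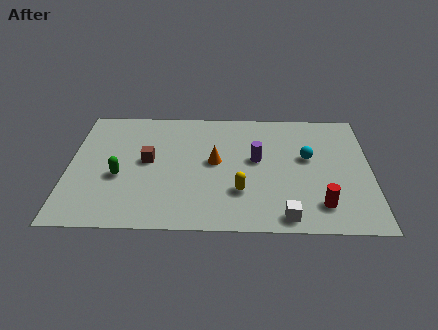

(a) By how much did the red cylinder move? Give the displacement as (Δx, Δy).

(0.7, 0.5)

The red cylinder started near (10.1, 1.2) and ended near (10.8, 1.7).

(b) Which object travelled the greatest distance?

the yellow capsule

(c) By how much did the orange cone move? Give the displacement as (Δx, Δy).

(-0.6, 2.2)

The orange cone started near (6.9, 2.3) and ended near (6.3, 4.5).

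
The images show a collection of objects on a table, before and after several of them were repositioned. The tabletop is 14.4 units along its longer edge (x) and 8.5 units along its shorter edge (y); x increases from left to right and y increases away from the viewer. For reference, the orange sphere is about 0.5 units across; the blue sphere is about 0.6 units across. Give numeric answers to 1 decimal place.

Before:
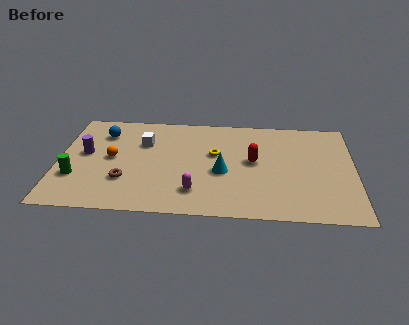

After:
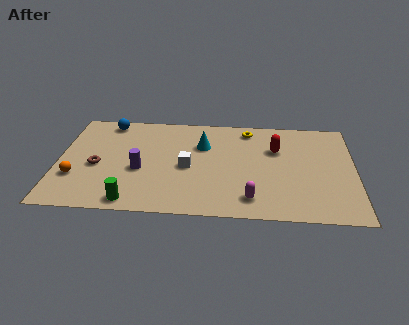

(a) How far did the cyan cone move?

2.4

The cyan cone moved from about (8.0, 3.6) to (7.0, 5.8), a distance of √(1.0² + 2.2²) ≈ 2.4.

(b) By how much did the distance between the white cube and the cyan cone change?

-2.5

Before: roughly 4.5 units apart; after: 2.0. That's 2.5 units closer together.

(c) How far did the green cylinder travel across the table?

3.3

The green cylinder moved from about (0.9, 2.7) to (3.7, 0.9), a distance of √(2.8² + 1.8²) ≈ 3.3.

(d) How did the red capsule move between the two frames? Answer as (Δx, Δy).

(1.1, 1.1)

The red capsule started near (9.5, 4.6) and ended near (10.6, 5.7).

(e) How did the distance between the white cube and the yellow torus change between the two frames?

+0.9

They were about 3.6 units apart before and 4.5 after — 0.9 units further apart.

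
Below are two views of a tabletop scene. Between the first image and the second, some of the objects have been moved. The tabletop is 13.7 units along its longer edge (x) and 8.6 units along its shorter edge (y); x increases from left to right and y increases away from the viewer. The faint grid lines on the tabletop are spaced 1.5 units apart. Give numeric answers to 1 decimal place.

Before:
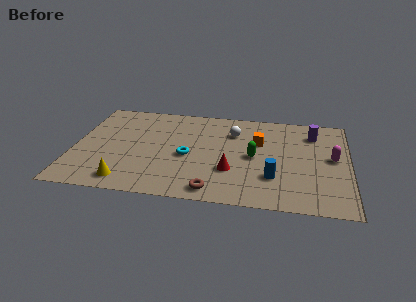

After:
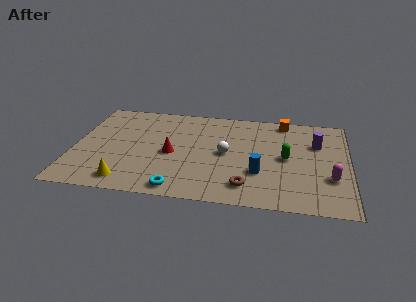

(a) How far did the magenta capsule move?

1.8

The magenta capsule was near (12.9, 4.6) before and (12.8, 2.8) after, so it travelled √(0.1² + 1.8²) ≈ 1.8 units.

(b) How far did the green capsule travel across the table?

1.6

The green capsule moved from about (9.0, 4.2) to (10.6, 4.3), a distance of √(1.6² + 0.1²) ≈ 1.6.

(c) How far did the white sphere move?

2.0

From (7.9, 6.3) to (7.6, 4.3), the white sphere covered √(0.3² + 2.0²) ≈ 2.0 units.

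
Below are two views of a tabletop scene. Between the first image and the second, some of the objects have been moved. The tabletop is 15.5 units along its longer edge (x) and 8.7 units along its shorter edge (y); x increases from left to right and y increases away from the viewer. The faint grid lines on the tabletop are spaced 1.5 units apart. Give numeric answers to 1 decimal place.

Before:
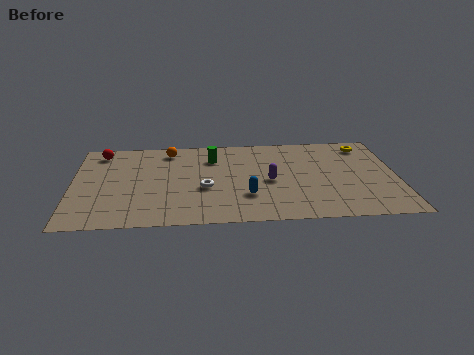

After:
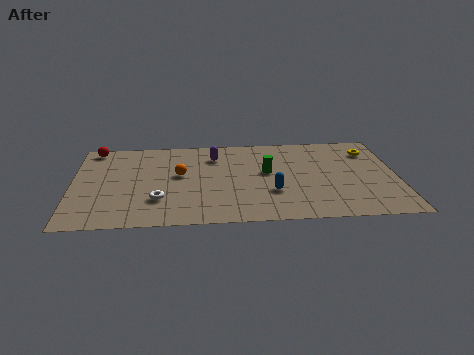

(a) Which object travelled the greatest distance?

the purple capsule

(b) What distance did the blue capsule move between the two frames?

1.2

The blue capsule moved from about (8.3, 2.6) to (9.5, 2.9), a distance of √(1.2² + 0.3²) ≈ 1.2.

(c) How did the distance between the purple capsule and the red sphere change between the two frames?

-2.9

The distance was about 8.8 in the first image and 5.9 in the second, so they moved 2.9 units closer together.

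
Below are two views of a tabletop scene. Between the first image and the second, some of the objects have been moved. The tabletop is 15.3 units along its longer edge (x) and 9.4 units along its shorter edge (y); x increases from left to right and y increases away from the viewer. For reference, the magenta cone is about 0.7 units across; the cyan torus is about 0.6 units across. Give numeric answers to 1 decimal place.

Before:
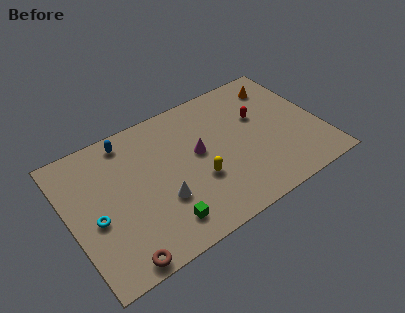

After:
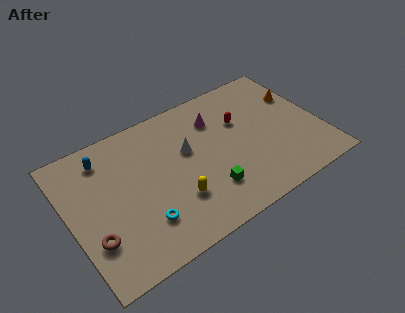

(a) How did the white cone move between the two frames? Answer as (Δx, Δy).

(2.0, 2.5)

From the two frames, the white cone sits at roughly (5.3, 3.2) before and (7.3, 5.7) after.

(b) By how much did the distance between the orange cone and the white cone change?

-2.1

They were about 9.2 units apart before and 7.1 after — 2.1 units closer together.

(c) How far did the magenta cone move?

2.3

The magenta cone moved from about (7.9, 5.2) to (9.3, 7.0), a distance of √(1.4² + 1.8²) ≈ 2.3.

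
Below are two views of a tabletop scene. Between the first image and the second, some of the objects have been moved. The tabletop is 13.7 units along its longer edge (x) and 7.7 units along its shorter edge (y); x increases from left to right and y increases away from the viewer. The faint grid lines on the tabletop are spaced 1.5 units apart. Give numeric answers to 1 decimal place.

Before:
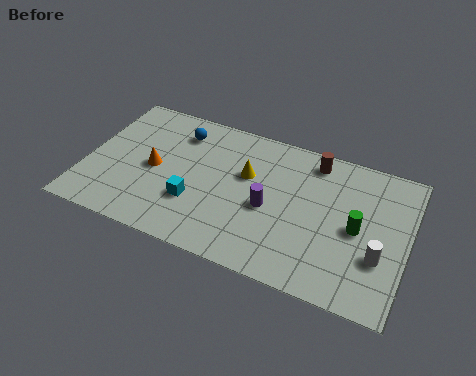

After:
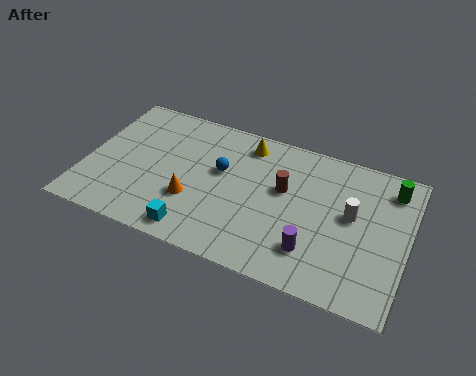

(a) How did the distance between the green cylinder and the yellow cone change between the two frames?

+1.3

The distance was about 4.9 in the first image and 6.2 in the second, so they moved 1.3 units further apart.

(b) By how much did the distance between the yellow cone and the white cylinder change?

-1.0

Before: roughly 6.2 units apart; after: 5.2. That's 1.0 units closer together.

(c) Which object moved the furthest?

the green cylinder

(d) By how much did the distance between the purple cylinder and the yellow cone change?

+3.9

They were about 1.8 units apart before and 5.7 after — 3.9 units further apart.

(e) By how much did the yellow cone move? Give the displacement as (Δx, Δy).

(-0.2, 1.7)

The yellow cone started near (6.8, 4.8) and ended near (6.6, 6.5).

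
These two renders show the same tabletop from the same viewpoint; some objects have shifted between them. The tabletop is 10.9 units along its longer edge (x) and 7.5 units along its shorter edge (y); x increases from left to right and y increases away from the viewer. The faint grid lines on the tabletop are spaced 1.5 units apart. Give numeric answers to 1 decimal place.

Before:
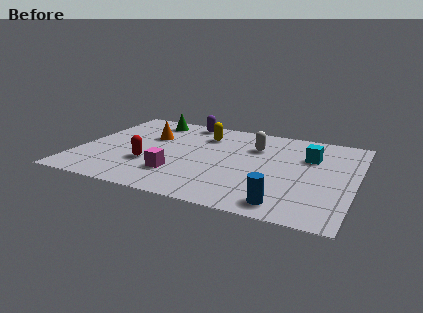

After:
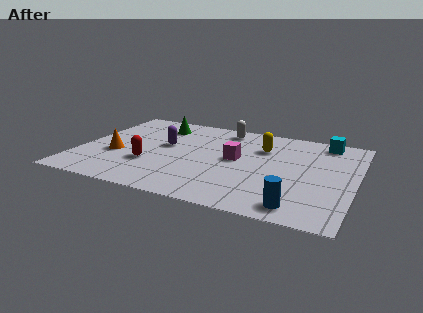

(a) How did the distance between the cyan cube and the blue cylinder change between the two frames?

+1.5

Before: roughly 4.1 units apart; after: 5.6. That's 1.5 units further apart.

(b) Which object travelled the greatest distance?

the magenta cube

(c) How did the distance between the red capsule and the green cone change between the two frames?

-0.4

Before: roughly 3.9 units apart; after: 3.5. That's 0.4 units closer together.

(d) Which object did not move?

the red capsule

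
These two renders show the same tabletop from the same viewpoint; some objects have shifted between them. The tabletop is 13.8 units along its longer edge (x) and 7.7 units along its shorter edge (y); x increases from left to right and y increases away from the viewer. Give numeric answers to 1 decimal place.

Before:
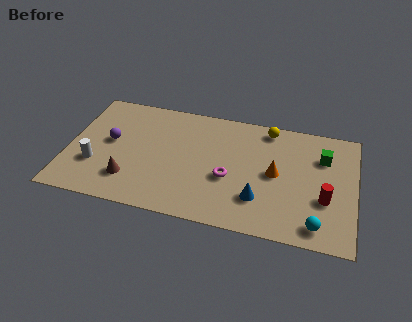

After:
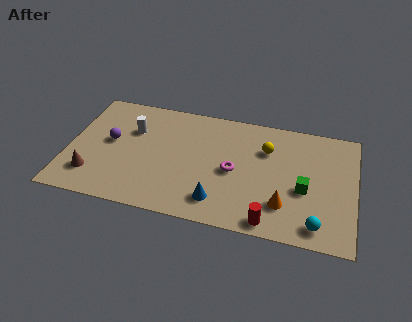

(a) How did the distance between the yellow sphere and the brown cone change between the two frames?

+0.9

Before: roughly 8.1 units apart; after: 9.0. That's 0.9 units further apart.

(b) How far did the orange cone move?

2.0

The orange cone moved from about (10.0, 3.9) to (10.5, 2.0), a distance of √(0.5² + 1.9²) ≈ 2.0.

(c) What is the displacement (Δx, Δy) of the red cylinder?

(-2.5, -2.0)

From the two frames, the red cylinder sits at roughly (12.4, 2.8) before and (9.9, 0.8) after.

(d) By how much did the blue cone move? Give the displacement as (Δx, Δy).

(-1.9, -0.6)

The blue cone started near (9.3, 2.1) and ended near (7.4, 1.5).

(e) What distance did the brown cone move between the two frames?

1.8

From (3.1, 1.9) to (1.3, 1.8), the brown cone covered √(1.8² + 0.1²) ≈ 1.8 units.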